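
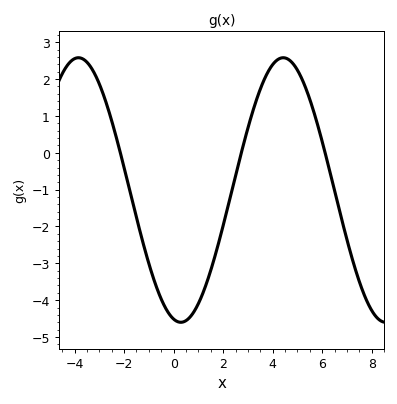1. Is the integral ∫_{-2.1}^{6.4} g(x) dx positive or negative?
negative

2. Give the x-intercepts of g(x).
-2.2, 2.8, 6.2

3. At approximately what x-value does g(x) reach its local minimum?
0.2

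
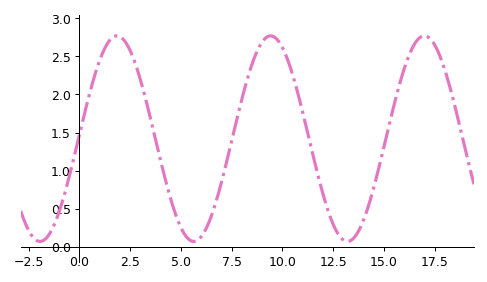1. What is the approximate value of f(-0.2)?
1.25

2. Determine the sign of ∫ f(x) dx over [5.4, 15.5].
positive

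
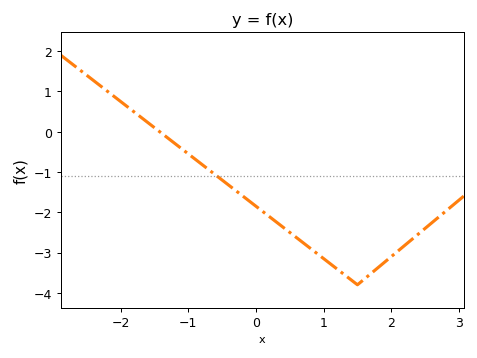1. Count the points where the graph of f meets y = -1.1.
1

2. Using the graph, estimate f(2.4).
-2.54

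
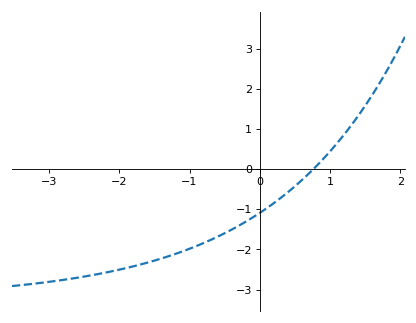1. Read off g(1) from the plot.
0.4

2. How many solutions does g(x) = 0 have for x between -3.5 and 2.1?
1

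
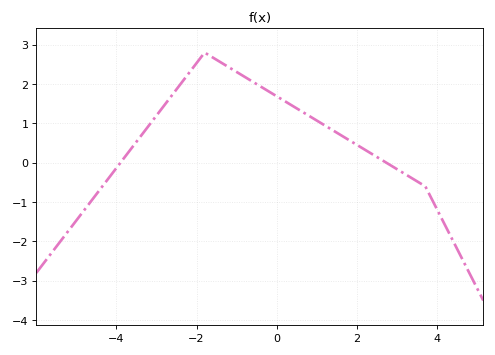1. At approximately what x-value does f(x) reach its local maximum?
-1.8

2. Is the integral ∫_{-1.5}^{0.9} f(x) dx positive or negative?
positive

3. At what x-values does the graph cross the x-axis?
-3.9, 2.73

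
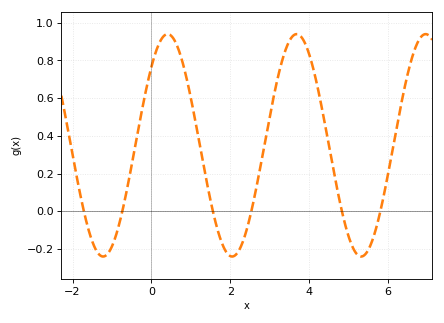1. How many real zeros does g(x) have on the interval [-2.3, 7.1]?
6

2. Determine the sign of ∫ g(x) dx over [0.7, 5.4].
positive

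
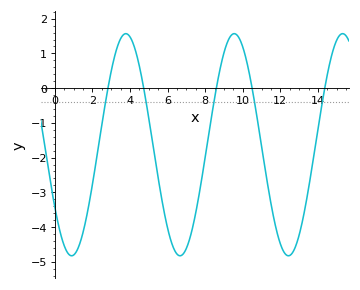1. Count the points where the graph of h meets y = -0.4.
5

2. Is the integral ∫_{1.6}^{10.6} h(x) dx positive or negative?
negative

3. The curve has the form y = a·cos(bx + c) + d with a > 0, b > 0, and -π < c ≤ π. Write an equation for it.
y = 3.2cos(1.09x + 2.16) - 1.63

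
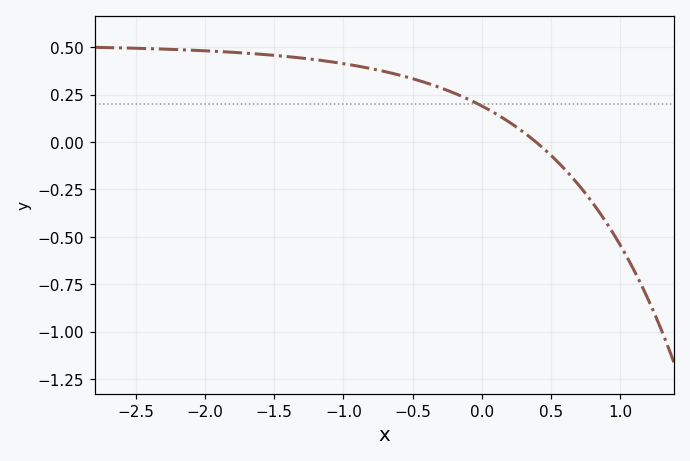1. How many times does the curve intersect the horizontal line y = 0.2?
1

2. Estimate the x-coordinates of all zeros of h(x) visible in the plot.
0.392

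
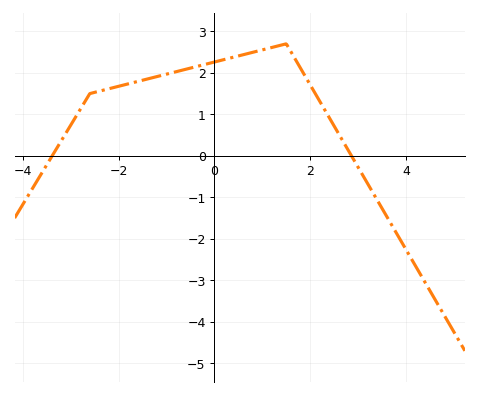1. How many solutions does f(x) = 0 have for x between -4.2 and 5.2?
2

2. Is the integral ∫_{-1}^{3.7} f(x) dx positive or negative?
positive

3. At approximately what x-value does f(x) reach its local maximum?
1.6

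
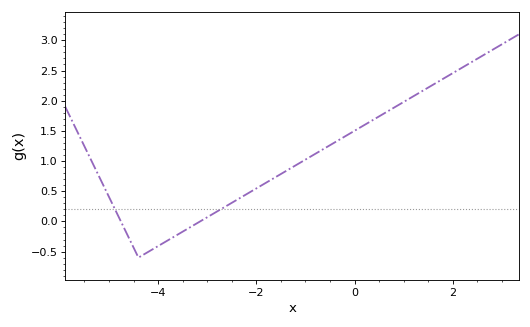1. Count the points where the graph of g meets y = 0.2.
2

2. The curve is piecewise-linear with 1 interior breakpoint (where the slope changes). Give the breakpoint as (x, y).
(-4.4, -0.6)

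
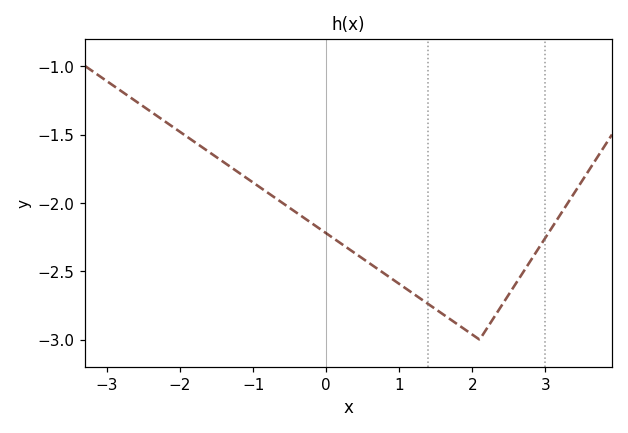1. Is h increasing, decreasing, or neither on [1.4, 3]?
neither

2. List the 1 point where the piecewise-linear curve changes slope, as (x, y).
(2.1, -3)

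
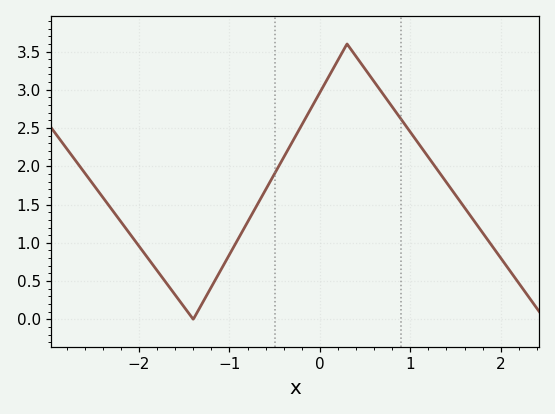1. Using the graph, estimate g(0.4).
3.44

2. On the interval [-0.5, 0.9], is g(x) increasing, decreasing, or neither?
neither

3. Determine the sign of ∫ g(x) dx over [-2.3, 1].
positive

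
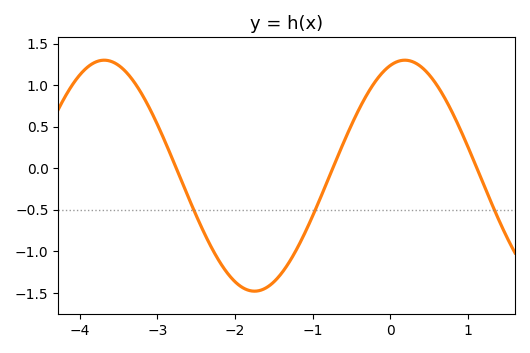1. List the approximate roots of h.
-2.8, -0.7, 1.1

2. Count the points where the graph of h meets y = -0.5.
3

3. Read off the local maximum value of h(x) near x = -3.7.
1.3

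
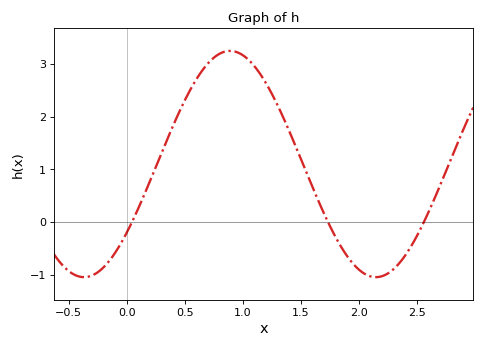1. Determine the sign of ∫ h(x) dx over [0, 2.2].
positive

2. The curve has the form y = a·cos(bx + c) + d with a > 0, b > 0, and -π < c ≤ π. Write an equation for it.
y = 2.15cos(2.5x - 2.22) + 1.1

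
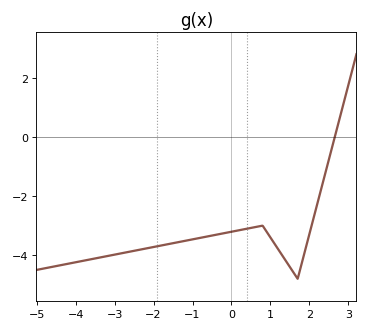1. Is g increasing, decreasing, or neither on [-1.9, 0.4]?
increasing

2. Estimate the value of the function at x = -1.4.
-3.6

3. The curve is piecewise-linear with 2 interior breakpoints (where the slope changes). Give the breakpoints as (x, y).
(0.8, -3); (1.7, -4.8)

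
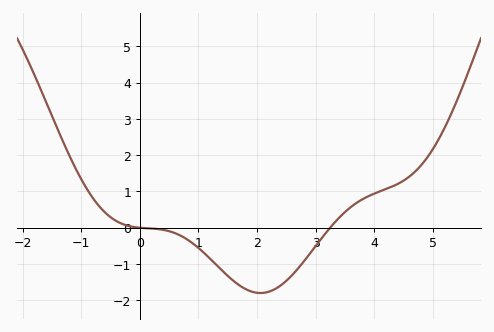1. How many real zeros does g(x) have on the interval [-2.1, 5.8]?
2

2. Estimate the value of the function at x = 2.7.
-1.12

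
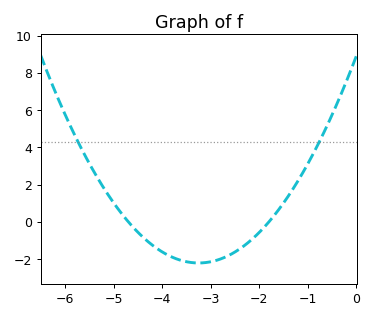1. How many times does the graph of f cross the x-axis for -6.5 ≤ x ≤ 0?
2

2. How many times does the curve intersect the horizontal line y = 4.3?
2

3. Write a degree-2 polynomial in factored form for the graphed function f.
y = 1.05(x + 4.7)(x + 1.8)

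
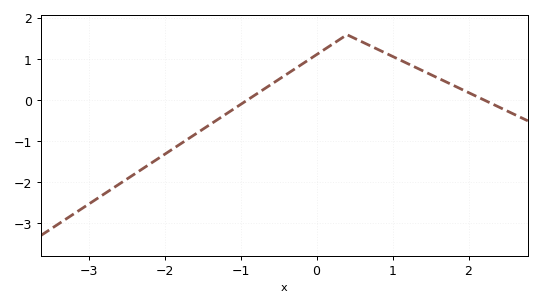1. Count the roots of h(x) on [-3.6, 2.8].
2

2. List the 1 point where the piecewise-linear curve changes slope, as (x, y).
(0.4, 1.6)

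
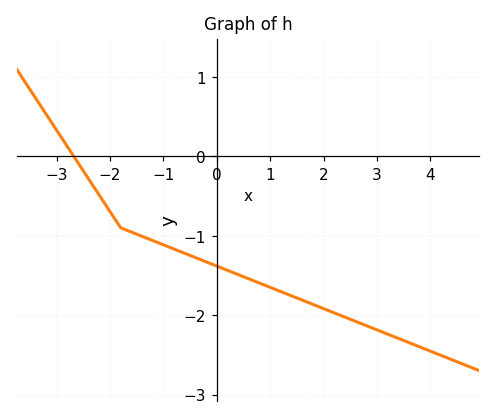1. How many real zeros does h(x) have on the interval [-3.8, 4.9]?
1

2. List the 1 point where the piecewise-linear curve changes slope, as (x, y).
(-1.8, -0.9)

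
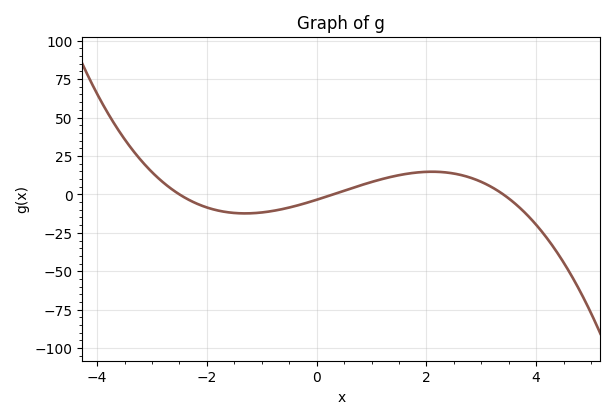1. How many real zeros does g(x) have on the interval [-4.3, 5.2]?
3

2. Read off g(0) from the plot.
-5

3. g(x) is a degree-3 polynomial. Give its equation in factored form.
y = -1.37(x + 2.5)(x - 0.3)(x - 3.4)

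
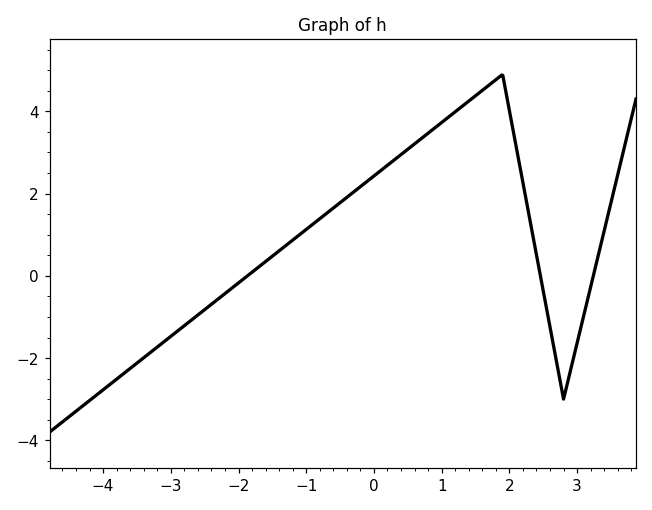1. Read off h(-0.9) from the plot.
1.2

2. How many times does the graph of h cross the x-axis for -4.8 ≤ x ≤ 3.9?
3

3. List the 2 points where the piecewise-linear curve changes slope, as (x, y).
(1.9, 4.9); (2.8, -3)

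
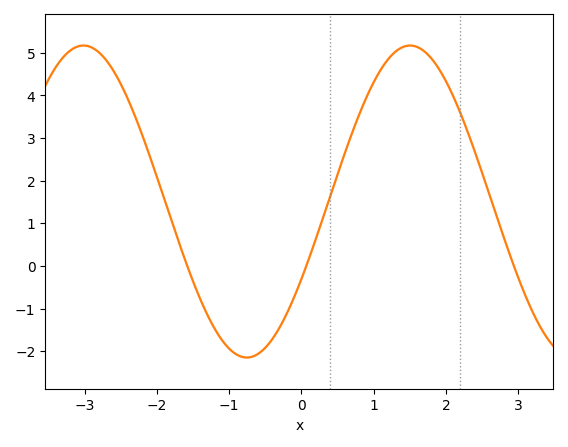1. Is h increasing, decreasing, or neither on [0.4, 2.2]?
neither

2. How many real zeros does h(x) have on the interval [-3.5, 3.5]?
3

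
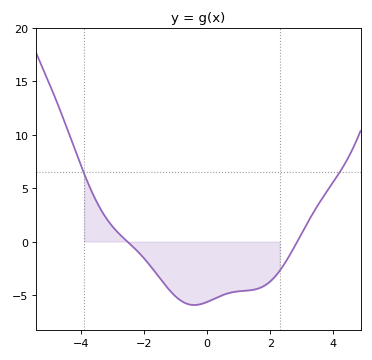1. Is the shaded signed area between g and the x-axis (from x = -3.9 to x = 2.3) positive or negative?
negative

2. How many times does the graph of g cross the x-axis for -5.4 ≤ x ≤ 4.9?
2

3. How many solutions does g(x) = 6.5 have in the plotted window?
2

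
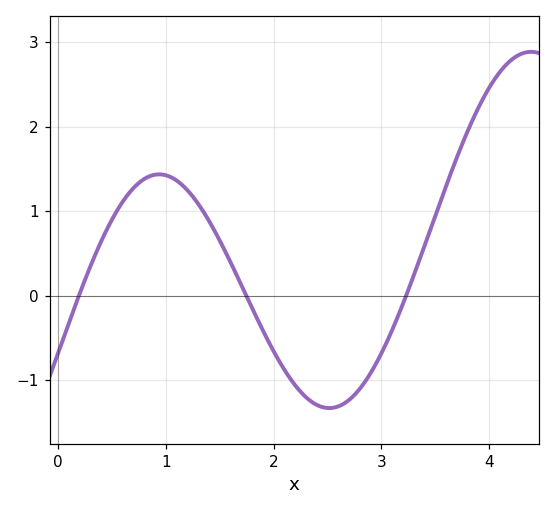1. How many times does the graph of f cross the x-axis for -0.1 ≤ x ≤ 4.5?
3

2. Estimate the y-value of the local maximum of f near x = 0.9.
1.44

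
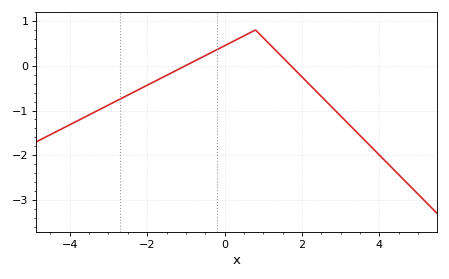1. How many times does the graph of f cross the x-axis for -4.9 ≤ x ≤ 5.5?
2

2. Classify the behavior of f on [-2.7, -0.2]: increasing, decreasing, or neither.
increasing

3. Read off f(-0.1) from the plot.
0.403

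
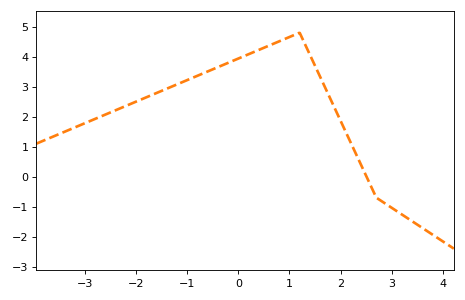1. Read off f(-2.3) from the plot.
2.29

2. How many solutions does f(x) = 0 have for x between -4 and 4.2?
1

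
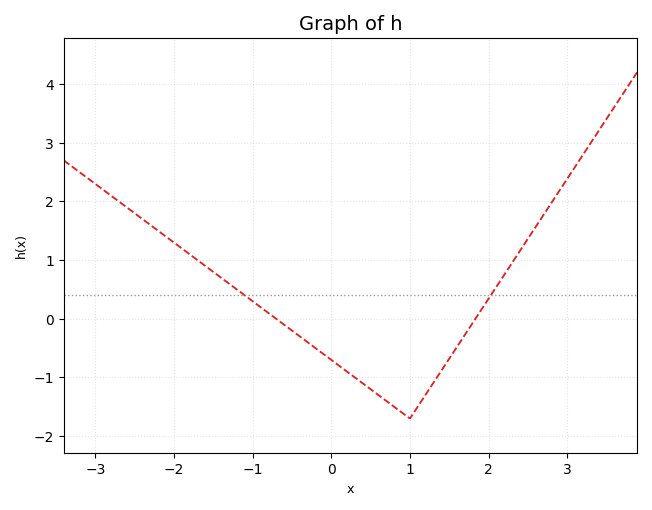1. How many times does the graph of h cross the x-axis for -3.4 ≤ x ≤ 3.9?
2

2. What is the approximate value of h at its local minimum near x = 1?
-1.7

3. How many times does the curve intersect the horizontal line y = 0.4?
2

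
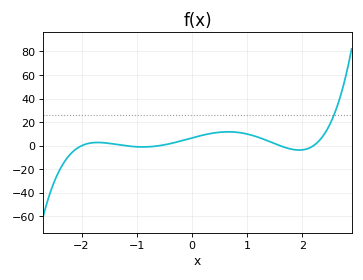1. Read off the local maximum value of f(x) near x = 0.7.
12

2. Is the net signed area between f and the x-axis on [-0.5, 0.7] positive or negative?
positive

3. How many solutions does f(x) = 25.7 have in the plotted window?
1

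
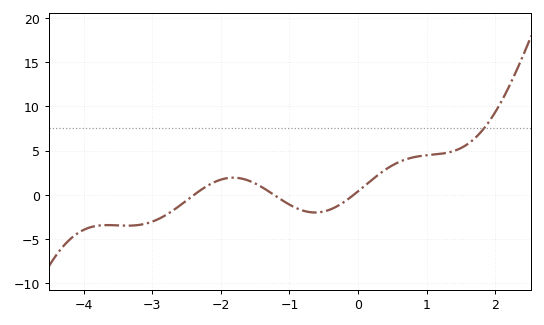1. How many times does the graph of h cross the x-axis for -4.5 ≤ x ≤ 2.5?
3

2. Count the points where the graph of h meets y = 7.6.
1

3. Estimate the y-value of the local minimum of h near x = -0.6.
-1.99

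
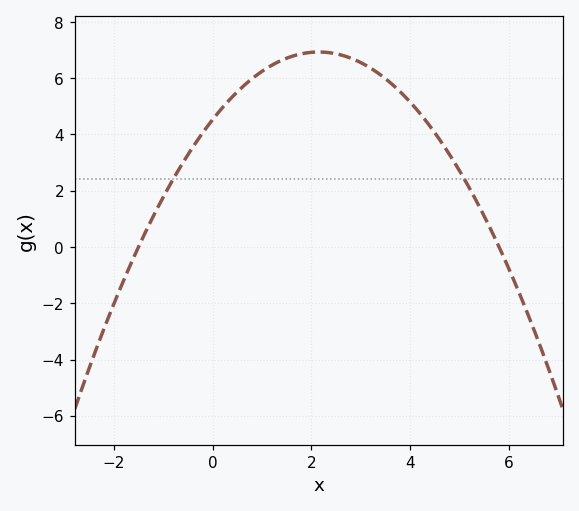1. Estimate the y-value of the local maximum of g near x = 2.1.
6.93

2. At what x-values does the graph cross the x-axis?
-1.5, 5.8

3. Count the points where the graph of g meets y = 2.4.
2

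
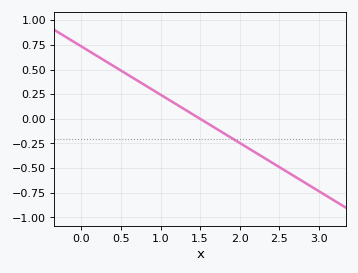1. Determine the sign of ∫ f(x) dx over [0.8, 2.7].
negative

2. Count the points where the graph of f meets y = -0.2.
1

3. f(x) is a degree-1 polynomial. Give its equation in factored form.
y = -0.49(x - 1.5)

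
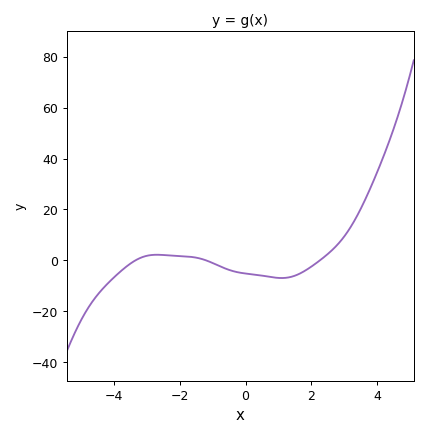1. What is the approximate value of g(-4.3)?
-10.5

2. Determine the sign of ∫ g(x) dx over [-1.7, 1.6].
negative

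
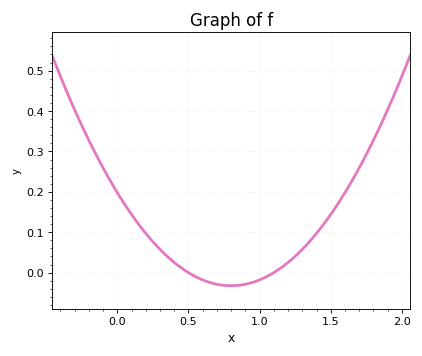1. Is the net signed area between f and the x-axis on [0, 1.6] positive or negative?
positive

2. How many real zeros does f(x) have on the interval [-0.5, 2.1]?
2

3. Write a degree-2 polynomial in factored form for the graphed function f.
y = 0.36(x - 0.5)(x - 1.1)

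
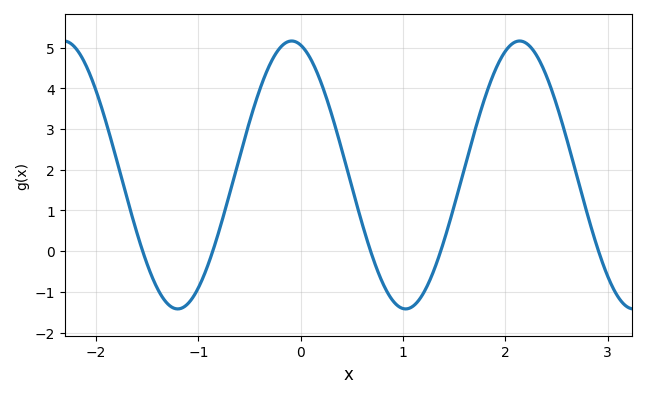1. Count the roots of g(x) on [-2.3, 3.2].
5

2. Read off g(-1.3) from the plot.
-1.3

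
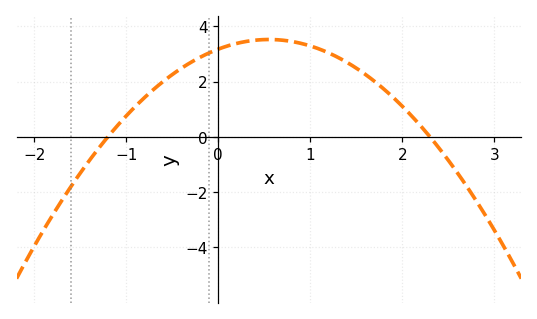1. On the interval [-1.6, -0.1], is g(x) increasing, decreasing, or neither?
increasing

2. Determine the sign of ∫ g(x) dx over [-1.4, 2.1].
positive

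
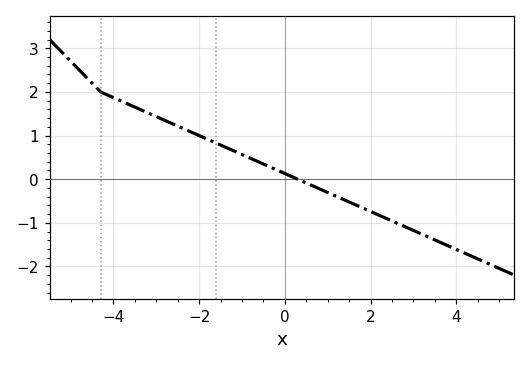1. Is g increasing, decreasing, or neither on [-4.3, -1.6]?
decreasing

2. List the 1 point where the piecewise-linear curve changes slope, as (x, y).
(-4.3, 2)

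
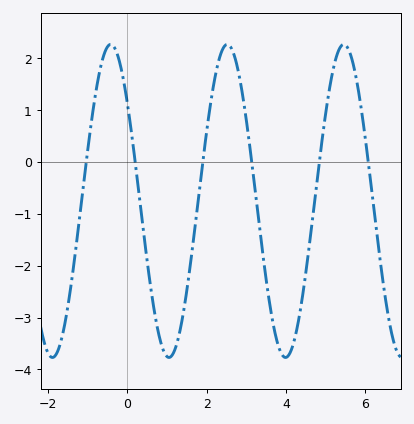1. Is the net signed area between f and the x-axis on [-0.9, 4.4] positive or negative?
negative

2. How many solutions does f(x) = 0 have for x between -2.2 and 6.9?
6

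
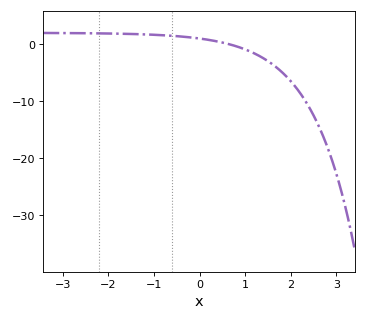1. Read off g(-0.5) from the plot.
1.39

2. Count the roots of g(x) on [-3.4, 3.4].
1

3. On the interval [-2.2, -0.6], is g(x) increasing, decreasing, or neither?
decreasing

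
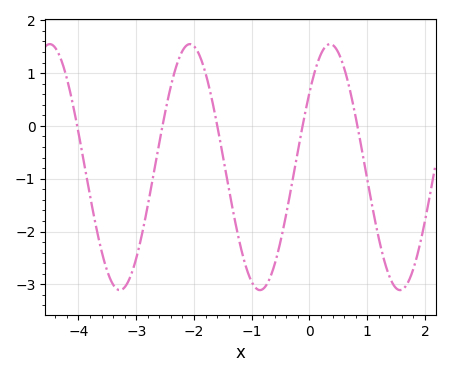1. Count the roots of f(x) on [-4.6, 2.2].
5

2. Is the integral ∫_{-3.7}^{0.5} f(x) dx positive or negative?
negative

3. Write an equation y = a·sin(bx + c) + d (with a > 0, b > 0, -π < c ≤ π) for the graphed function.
y = 2.33sin(2.6x + 0.65) - 0.78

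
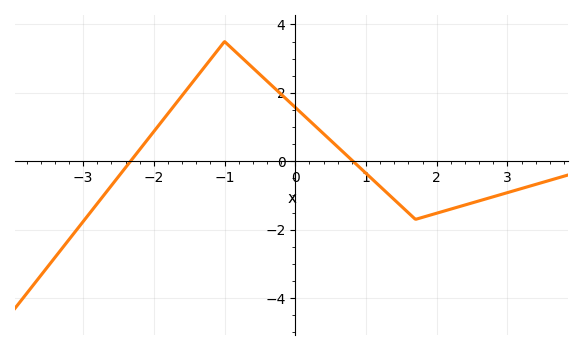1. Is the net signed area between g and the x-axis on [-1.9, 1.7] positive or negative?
positive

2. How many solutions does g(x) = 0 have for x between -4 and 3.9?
2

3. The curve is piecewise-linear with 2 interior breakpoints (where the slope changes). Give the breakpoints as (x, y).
(-1, 3.5); (1.7, -1.7)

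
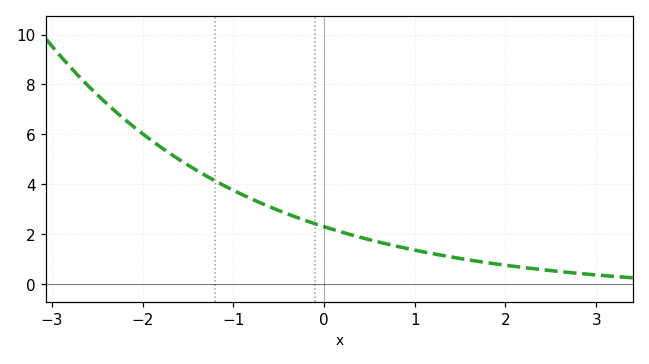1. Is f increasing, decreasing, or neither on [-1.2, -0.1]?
decreasing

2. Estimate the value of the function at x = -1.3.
4.34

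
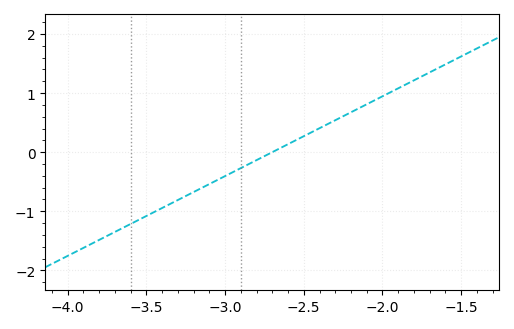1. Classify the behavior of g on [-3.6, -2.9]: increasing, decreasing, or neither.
increasing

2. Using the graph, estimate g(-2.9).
-0.3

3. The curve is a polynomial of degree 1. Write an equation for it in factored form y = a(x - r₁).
y = 1.35(x + 2.7)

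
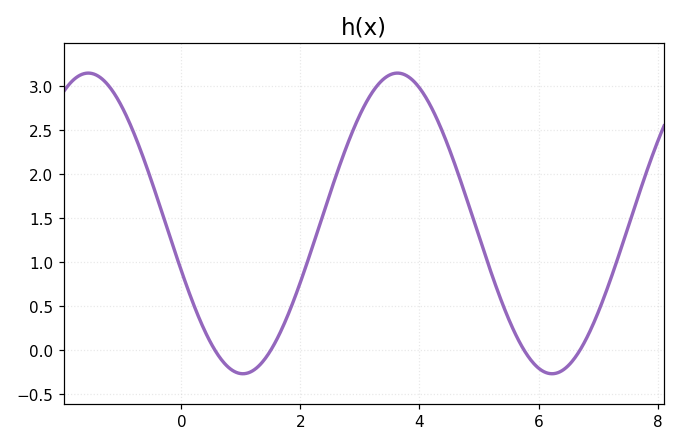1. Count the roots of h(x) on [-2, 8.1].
4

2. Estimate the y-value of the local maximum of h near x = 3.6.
3.15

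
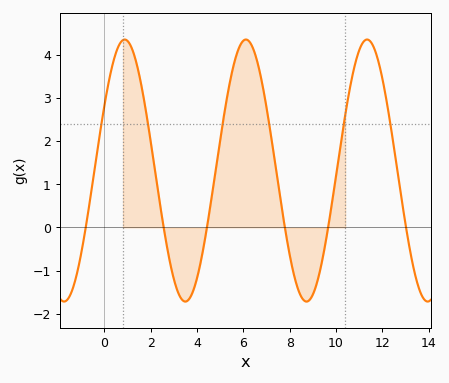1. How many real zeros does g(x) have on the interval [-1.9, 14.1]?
6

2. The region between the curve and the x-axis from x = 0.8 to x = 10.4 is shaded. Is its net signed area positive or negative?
positive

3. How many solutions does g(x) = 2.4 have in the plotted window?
6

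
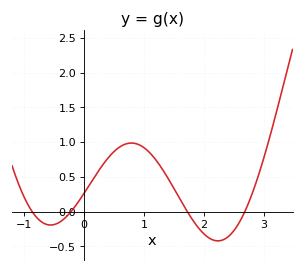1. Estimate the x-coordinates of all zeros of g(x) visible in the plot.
-0.9, -0.2, 1.7, 2.7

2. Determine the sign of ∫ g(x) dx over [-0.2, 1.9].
positive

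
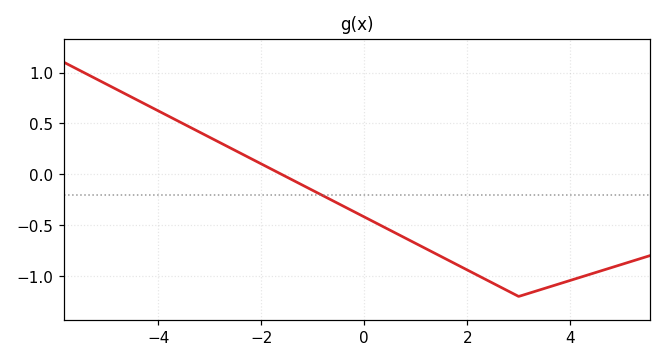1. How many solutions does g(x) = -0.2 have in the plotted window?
1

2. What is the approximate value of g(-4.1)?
0.65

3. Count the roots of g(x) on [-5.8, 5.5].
1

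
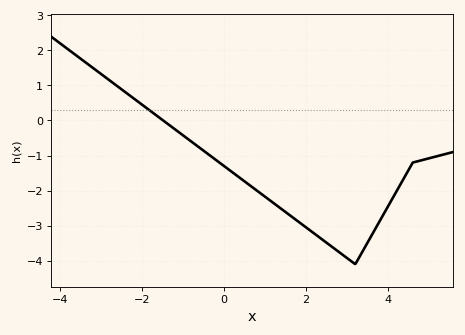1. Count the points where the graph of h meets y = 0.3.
1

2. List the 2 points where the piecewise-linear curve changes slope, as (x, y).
(3.2, -4.1); (4.6, -1.2)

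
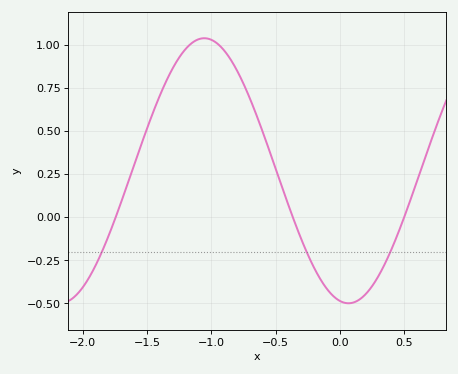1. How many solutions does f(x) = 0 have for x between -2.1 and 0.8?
3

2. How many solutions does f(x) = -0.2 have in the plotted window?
3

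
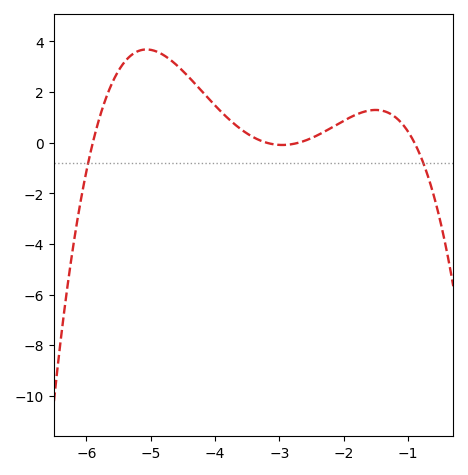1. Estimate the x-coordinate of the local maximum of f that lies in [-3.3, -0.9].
-1.5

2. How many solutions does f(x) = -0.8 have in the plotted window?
2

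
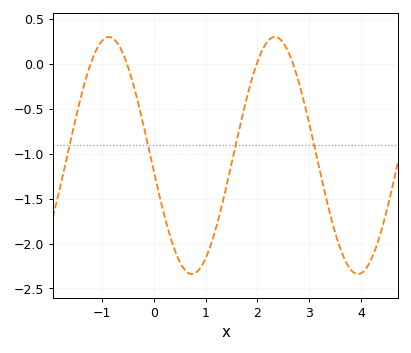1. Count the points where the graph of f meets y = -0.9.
4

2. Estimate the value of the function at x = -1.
0.25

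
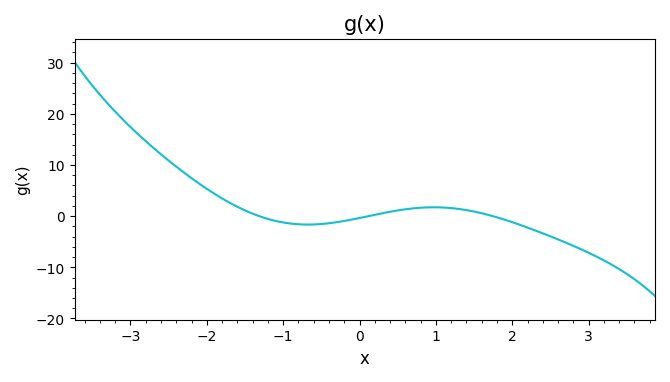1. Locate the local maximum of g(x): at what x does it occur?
0.972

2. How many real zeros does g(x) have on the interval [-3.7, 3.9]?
3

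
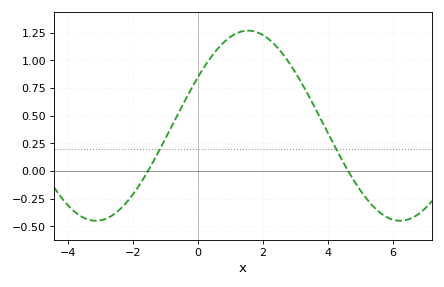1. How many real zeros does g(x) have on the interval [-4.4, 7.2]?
2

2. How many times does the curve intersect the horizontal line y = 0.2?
2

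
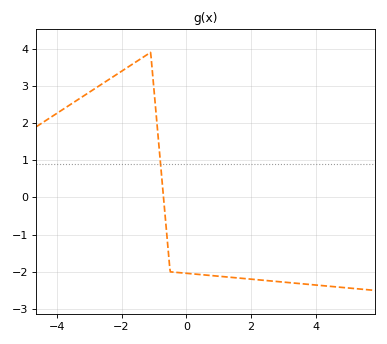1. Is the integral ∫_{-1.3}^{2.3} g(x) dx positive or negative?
negative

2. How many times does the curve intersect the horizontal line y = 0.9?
1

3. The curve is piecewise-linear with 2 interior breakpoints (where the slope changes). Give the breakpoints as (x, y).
(-1.1, 3.9); (-0.5, -2)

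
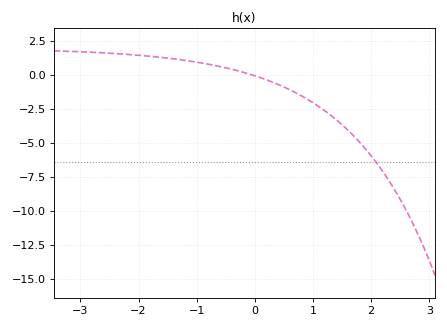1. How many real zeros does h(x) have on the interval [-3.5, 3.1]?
1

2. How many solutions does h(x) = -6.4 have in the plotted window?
1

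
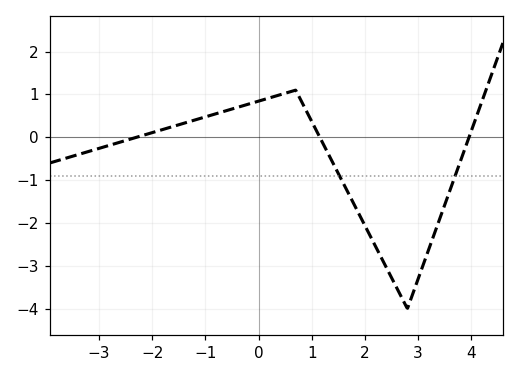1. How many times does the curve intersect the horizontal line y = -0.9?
2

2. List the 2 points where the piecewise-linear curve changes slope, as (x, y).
(0.7, 1.1); (2.8, -4)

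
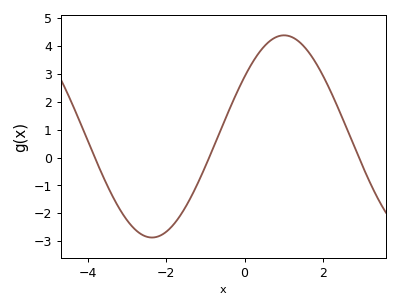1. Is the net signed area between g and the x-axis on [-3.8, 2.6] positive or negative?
positive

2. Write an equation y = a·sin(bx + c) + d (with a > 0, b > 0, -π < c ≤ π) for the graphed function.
y = 3.63sin(0.93x + 0.63) + 0.76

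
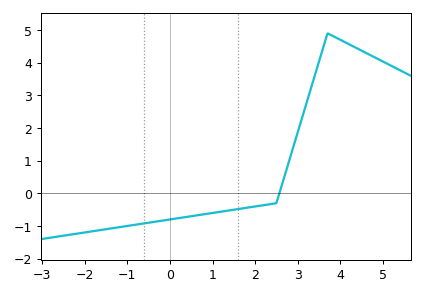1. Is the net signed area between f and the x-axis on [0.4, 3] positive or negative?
negative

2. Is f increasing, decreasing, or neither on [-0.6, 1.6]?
increasing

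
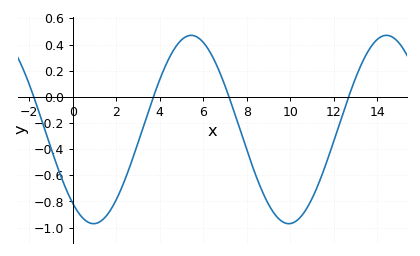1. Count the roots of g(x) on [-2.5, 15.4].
4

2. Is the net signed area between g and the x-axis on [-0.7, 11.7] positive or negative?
negative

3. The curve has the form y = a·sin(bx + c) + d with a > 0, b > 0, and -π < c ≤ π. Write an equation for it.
y = 0.72sin(0.7x - 2.24) - 0.25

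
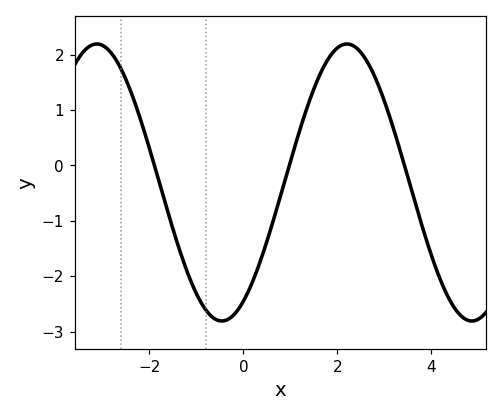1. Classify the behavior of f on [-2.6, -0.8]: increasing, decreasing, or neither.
decreasing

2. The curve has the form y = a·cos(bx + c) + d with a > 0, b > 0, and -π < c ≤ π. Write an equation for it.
y = 2.5cos(1.2x - 2.6) - 0.31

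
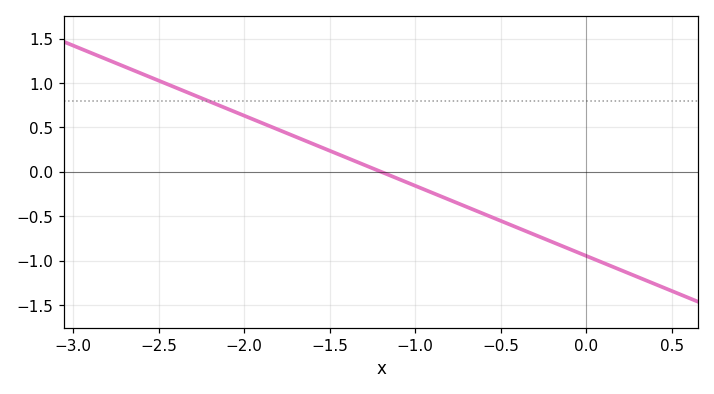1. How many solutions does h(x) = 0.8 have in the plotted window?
1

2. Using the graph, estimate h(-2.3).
0.869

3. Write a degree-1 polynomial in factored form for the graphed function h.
y = -0.79(x + 1.2)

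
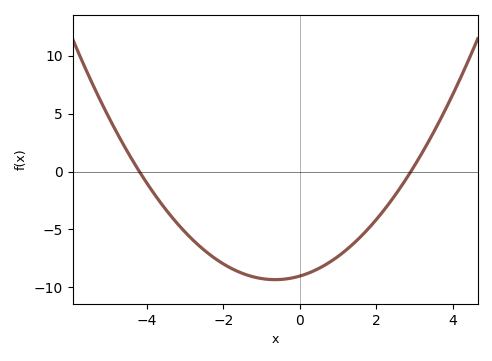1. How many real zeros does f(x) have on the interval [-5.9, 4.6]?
2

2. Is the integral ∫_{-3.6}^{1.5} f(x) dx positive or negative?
negative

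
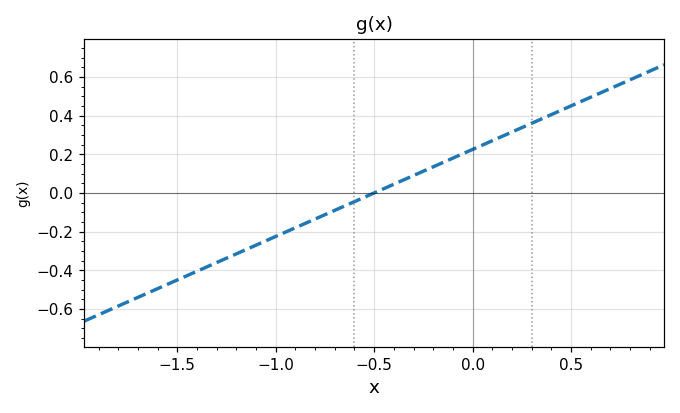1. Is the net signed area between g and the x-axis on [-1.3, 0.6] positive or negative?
positive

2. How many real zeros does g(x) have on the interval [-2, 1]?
1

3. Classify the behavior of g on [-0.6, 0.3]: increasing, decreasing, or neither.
increasing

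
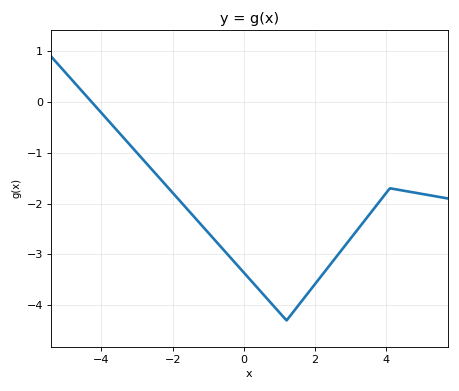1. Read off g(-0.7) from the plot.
-2.81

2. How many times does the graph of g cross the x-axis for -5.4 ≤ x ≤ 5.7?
1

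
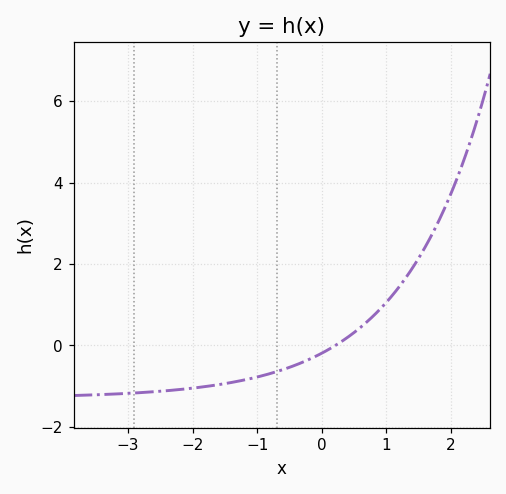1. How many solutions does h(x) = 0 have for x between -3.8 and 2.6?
1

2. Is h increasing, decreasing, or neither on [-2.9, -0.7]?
increasing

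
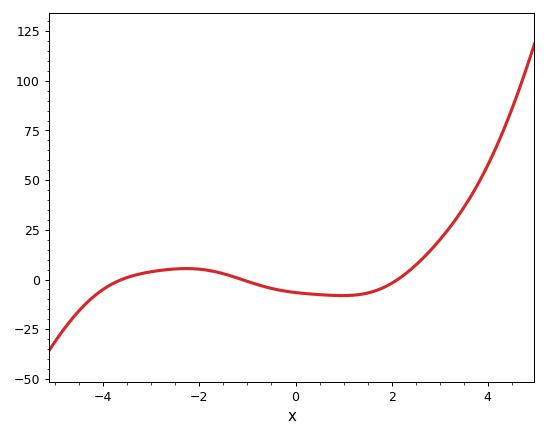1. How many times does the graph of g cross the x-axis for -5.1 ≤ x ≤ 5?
3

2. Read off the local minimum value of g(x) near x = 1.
-8.09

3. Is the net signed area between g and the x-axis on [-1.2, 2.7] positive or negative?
negative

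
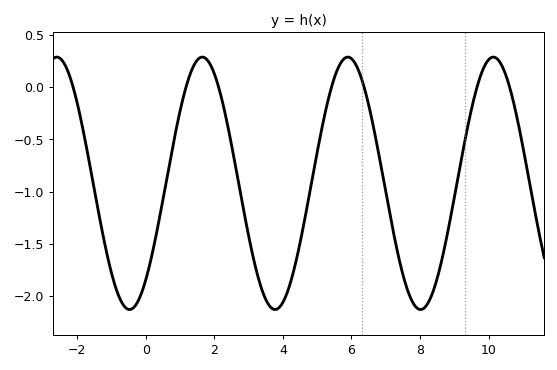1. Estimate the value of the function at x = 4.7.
-1.15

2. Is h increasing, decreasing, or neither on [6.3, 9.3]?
neither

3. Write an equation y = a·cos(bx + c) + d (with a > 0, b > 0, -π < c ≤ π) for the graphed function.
y = 1.21cos(1.5x - 2.4) - 0.92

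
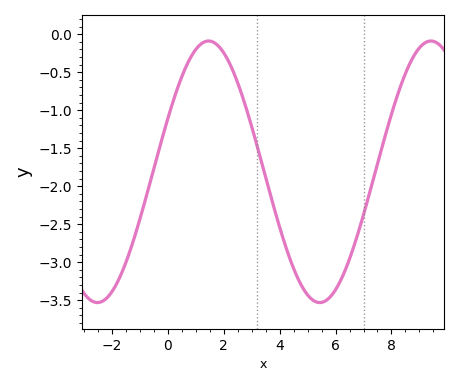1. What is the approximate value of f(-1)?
-2.45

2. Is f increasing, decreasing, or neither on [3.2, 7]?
neither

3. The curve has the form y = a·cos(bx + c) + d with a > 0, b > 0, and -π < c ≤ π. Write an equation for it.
y = 1.72cos(0.79x - 1.2) - 1.81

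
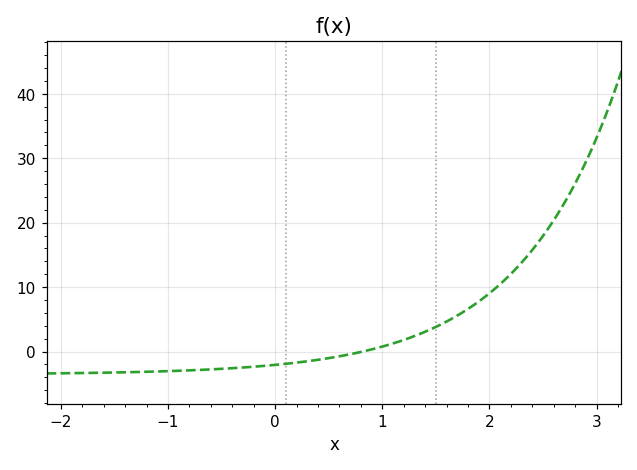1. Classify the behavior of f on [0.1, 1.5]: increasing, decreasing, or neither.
increasing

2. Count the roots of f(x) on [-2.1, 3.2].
1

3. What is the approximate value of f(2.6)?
20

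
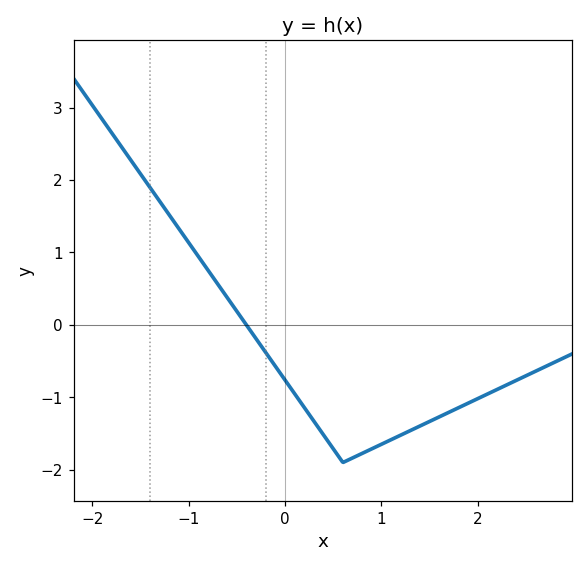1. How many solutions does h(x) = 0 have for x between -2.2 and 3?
1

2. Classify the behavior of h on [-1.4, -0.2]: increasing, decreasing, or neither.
decreasing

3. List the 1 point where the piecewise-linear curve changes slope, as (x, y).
(0.6, -1.9)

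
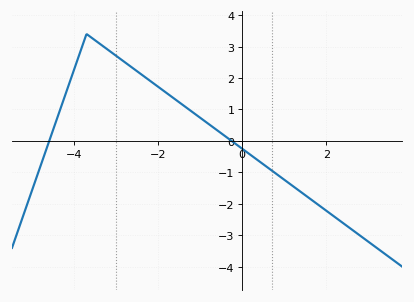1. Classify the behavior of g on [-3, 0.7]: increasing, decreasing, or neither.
decreasing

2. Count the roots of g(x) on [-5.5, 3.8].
2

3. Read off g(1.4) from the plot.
-1.6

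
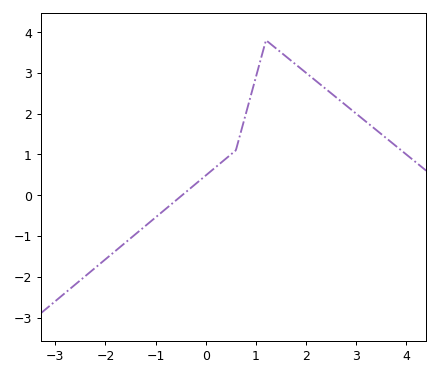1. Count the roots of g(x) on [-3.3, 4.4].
1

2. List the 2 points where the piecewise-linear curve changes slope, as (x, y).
(0.6, 1.1); (1.2, 3.8)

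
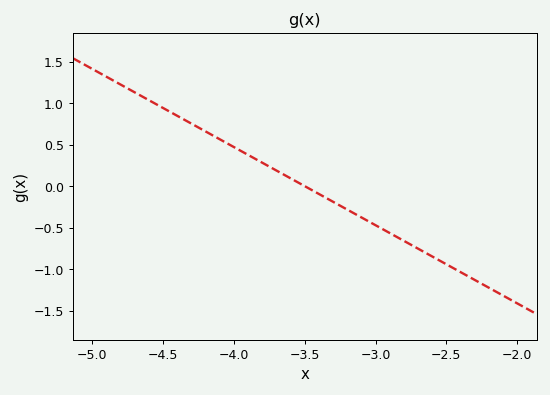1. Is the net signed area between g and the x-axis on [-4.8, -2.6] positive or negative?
positive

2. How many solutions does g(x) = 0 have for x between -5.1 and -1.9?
1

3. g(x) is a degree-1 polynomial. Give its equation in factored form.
y = -0.94(x + 3.5)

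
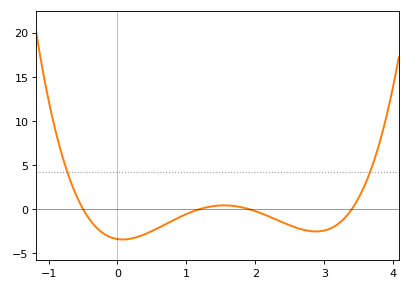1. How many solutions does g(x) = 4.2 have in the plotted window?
2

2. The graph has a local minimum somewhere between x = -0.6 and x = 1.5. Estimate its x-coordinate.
0.075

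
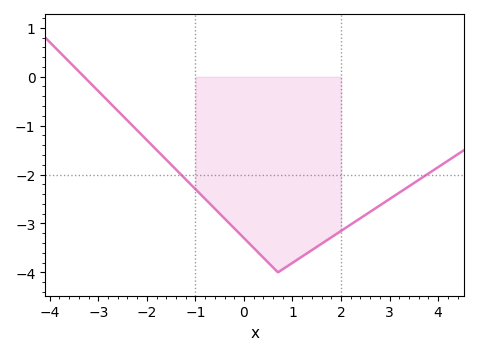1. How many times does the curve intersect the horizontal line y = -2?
2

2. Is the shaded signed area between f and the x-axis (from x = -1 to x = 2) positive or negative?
negative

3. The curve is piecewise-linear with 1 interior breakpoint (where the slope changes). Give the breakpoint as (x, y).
(0.7, -4)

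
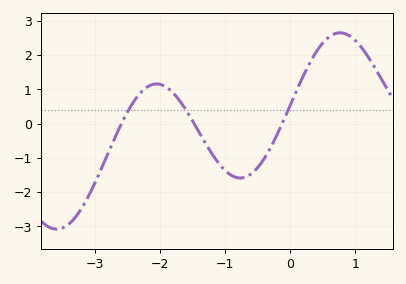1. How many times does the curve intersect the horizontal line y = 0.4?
3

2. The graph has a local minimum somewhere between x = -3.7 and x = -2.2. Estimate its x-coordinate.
-3.58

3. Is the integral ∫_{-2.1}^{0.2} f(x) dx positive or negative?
negative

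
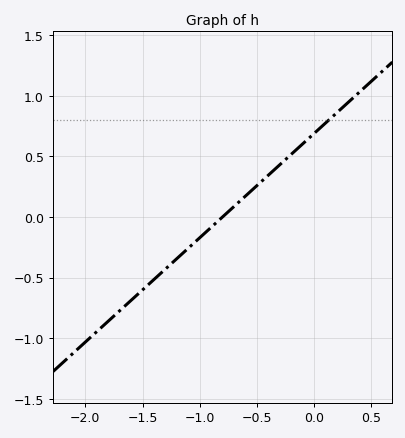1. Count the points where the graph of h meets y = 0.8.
1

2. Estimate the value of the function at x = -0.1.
0.602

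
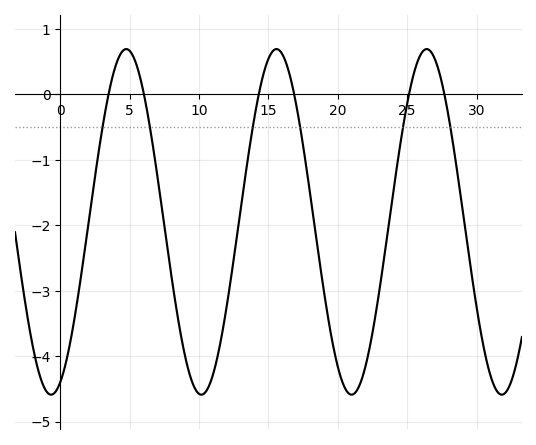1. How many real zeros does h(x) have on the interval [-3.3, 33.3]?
6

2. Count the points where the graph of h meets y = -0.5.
6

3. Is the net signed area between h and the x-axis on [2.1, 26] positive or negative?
negative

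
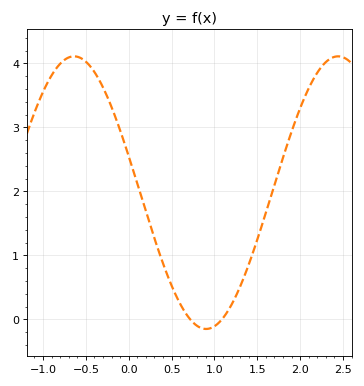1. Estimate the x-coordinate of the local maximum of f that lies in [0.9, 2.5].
2.44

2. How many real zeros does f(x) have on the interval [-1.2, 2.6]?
2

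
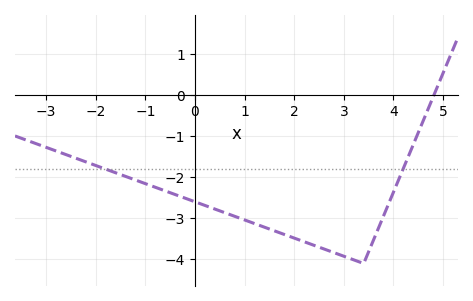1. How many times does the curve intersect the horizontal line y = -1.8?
2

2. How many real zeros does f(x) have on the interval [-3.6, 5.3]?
1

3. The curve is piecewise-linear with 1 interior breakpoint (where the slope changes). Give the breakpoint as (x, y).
(3.4, -4.1)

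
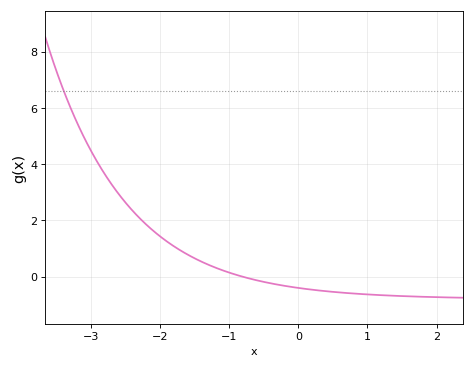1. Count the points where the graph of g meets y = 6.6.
1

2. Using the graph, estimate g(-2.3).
2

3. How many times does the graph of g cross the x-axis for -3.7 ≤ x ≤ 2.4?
1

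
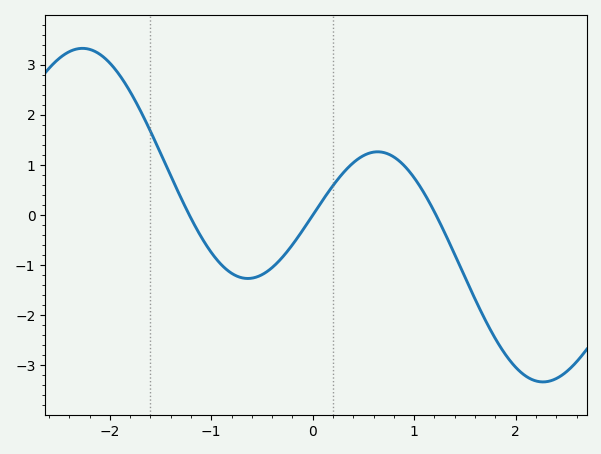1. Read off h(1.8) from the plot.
-2.47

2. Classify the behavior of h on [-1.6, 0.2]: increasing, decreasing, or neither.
neither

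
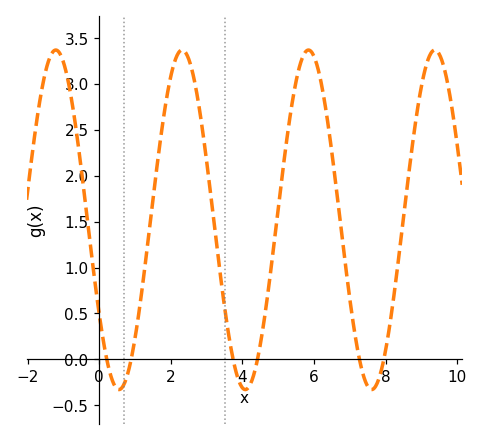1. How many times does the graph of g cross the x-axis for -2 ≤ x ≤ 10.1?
6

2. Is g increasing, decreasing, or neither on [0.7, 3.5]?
neither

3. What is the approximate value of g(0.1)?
0.25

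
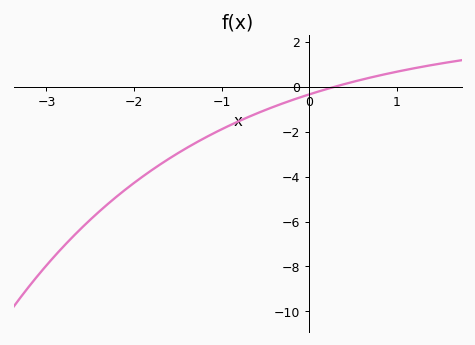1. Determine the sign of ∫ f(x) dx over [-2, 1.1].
negative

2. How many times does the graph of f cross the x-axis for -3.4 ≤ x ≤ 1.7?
1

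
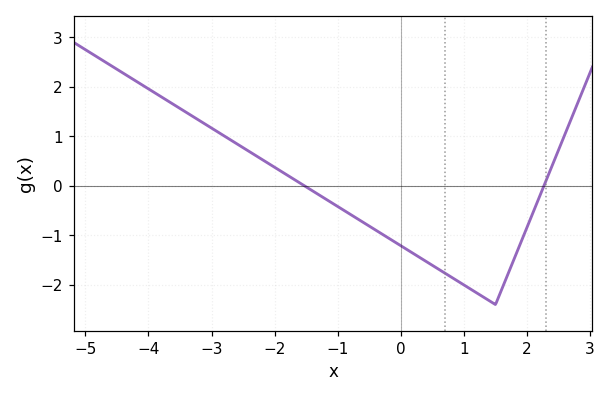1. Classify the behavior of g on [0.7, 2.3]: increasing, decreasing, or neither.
neither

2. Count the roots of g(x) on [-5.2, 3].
2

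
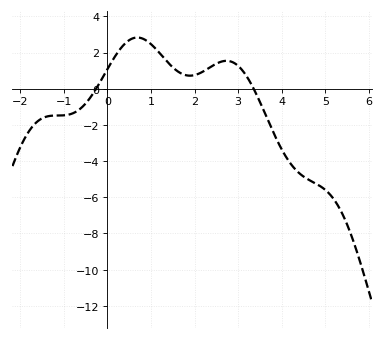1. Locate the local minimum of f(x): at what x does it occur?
1.8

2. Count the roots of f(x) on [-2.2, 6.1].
2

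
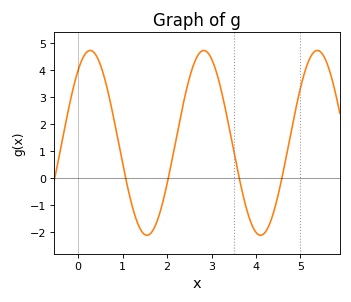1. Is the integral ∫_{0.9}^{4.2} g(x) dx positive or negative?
positive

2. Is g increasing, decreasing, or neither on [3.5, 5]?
neither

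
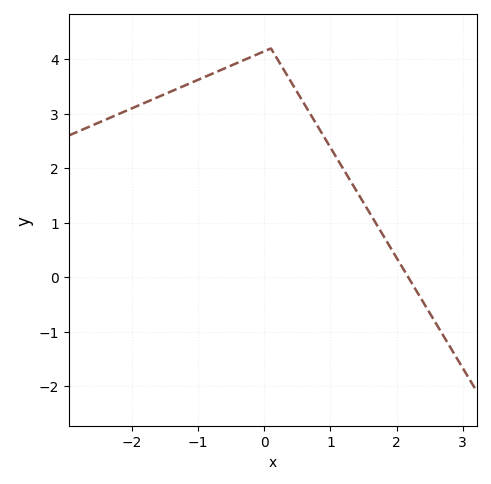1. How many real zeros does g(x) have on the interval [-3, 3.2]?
1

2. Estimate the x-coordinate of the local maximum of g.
0.1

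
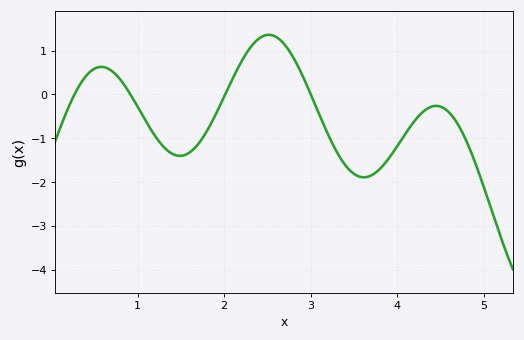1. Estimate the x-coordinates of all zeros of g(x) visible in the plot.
0.3, 0.9, 2, 3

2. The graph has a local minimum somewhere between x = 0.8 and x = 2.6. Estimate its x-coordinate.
1.5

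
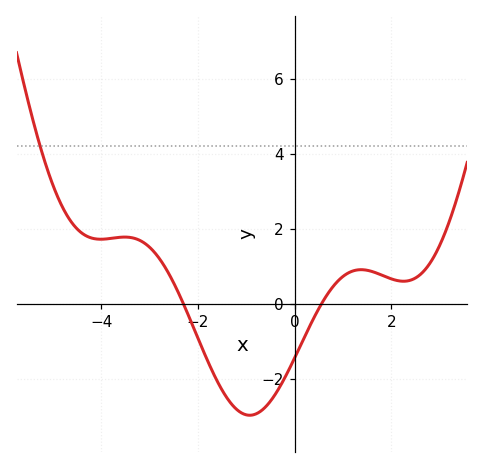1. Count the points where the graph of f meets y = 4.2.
1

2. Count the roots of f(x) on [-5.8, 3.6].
2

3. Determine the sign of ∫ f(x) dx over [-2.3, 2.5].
negative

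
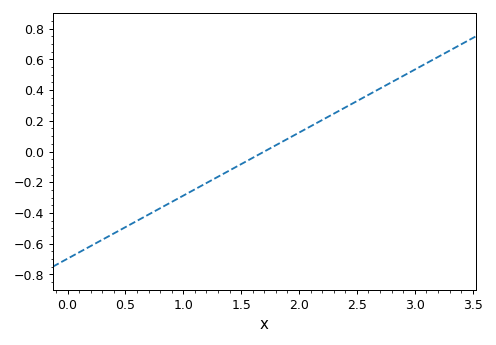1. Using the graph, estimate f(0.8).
-0.36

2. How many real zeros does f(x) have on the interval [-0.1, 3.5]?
1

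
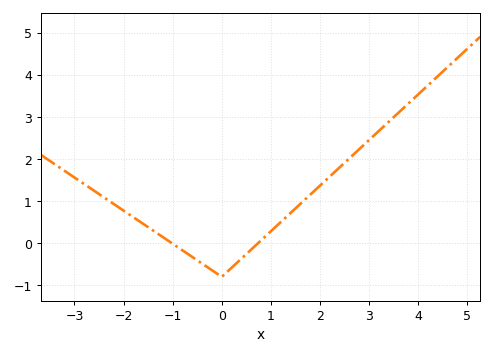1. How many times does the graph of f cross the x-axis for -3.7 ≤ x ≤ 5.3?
2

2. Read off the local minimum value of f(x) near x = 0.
-0.8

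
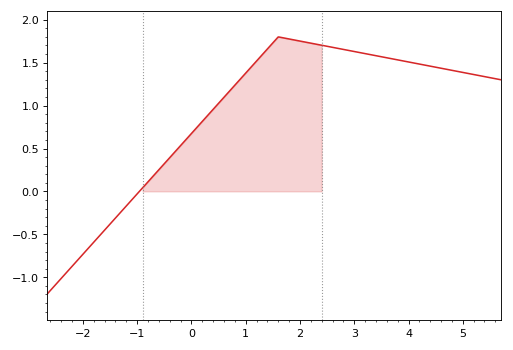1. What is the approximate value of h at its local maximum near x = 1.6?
1.8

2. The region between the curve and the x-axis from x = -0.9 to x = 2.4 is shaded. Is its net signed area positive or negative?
positive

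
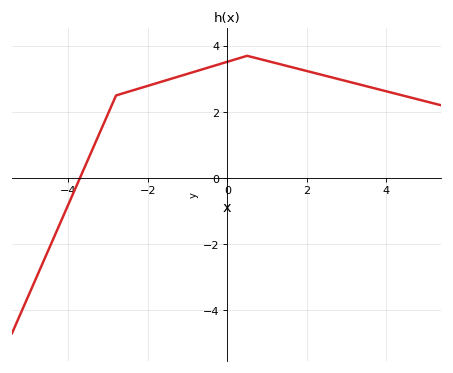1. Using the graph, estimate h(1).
3.6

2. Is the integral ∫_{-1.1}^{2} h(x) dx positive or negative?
positive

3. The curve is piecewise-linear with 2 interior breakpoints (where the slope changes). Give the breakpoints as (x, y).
(-2.8, 2.5); (0.5, 3.7)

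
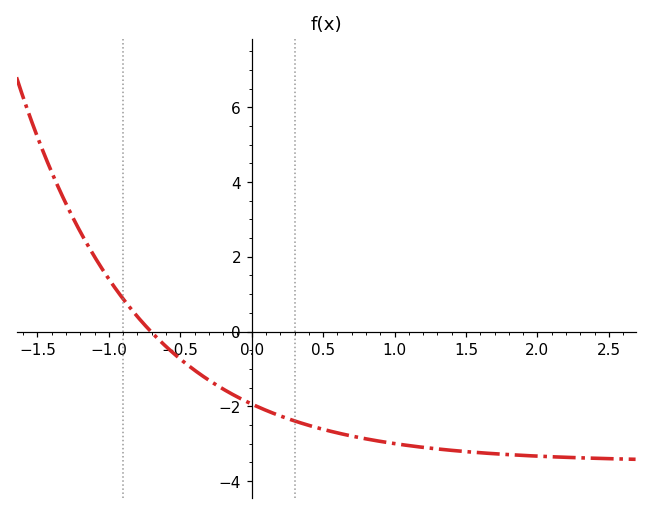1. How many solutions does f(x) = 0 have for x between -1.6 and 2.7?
1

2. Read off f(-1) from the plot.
1.41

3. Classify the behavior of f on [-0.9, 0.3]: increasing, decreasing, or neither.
decreasing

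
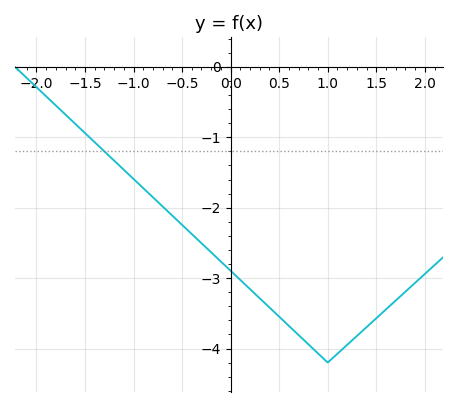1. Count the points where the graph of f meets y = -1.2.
1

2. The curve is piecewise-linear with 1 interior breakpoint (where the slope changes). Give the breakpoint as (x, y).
(1, -4.2)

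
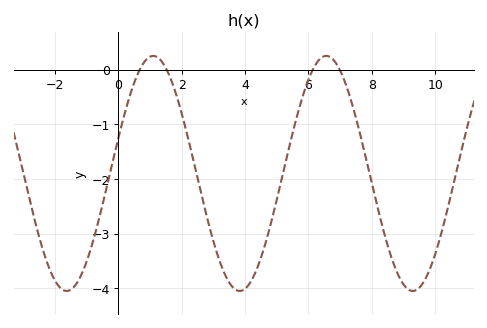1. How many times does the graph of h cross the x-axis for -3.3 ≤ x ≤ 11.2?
4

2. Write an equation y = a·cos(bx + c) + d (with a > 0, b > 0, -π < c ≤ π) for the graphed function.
y = 2.15cos(1.1x - 1.3) - 1.9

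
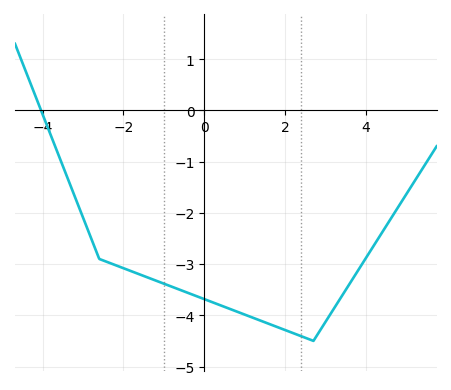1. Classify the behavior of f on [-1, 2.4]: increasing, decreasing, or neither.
decreasing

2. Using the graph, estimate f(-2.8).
-2.5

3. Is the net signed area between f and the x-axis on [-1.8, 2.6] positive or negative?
negative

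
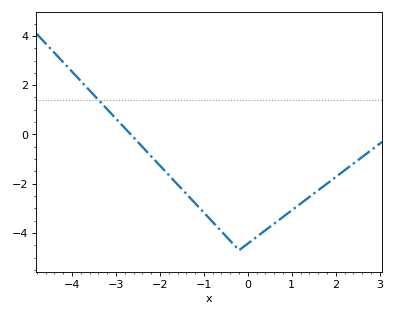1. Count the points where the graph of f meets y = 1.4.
1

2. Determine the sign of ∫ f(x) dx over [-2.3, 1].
negative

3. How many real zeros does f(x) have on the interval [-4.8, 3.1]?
1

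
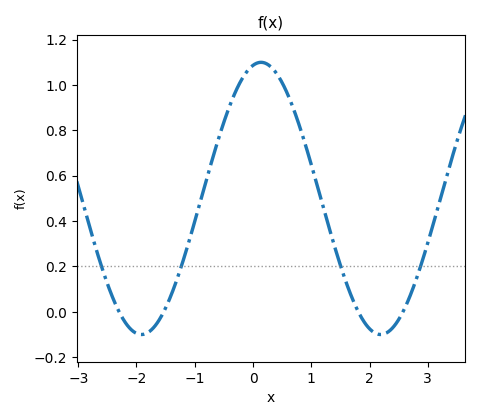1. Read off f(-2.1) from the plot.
-0.076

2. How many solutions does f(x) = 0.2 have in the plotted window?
4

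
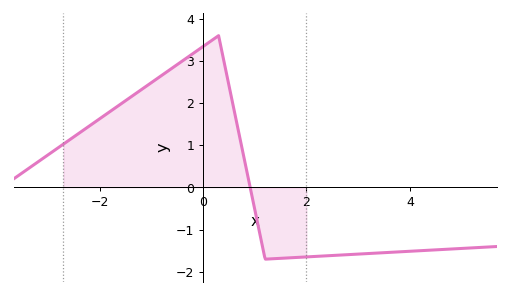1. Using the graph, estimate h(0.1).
3.43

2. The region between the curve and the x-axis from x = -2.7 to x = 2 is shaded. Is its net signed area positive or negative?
positive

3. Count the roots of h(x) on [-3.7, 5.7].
1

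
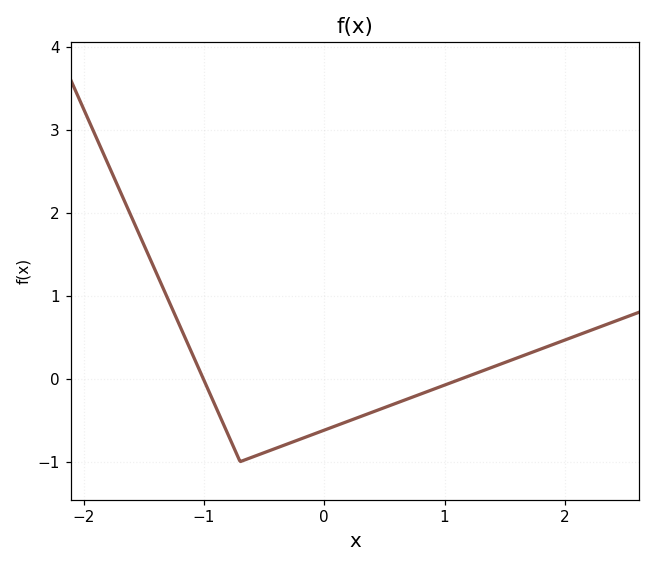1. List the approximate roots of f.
-1.01, 1.14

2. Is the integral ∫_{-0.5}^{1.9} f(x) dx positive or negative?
negative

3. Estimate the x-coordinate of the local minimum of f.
-0.7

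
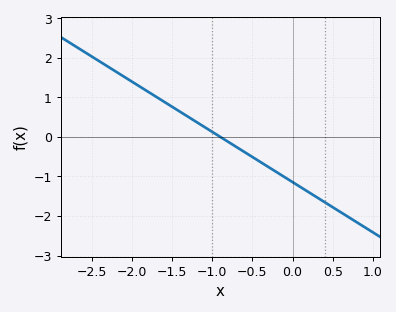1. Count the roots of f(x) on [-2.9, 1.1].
1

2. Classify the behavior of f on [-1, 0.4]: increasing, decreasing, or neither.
decreasing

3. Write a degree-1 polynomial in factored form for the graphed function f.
y = -1.27(x + 0.9)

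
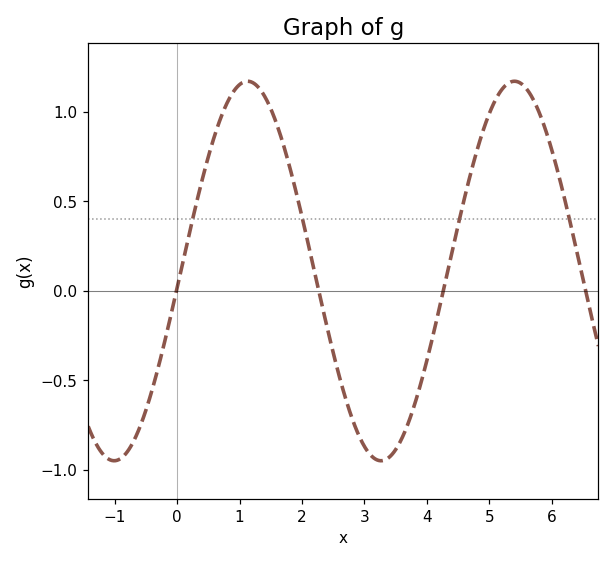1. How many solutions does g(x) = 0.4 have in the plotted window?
4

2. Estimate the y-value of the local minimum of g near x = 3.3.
-0.95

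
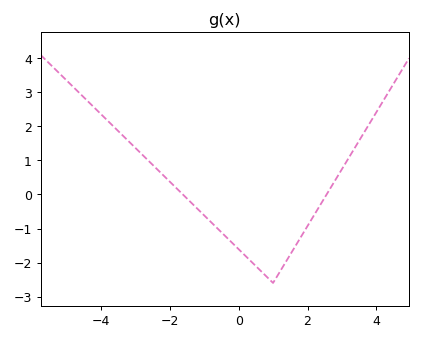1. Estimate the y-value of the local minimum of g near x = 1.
-2.6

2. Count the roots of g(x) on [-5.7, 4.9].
2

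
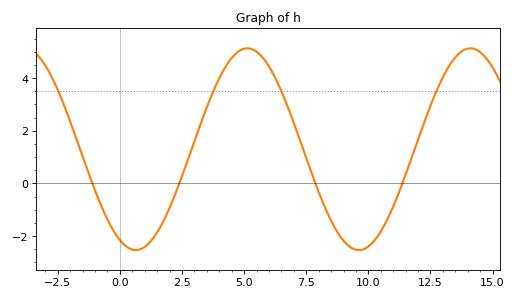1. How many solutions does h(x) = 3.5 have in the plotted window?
4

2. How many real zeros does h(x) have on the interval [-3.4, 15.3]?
4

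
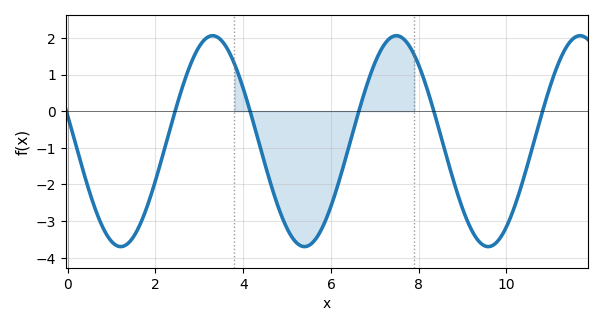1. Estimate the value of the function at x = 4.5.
-1.5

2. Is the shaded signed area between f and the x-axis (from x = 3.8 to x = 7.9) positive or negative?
negative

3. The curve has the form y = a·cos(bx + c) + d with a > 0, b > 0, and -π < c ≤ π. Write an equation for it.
y = 2.88cos(1.5x + 1.3) - 0.82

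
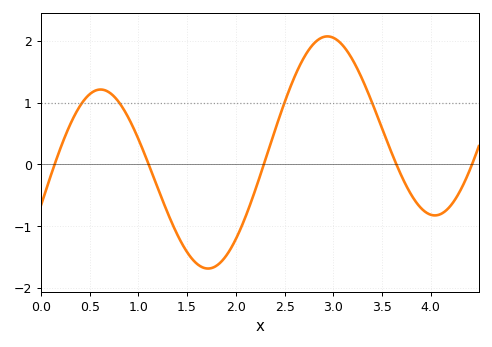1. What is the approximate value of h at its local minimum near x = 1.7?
-1.7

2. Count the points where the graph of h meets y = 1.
4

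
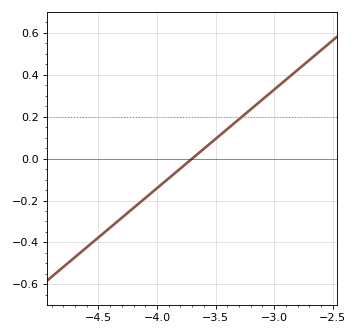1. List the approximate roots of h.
-3.7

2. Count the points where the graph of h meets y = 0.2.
1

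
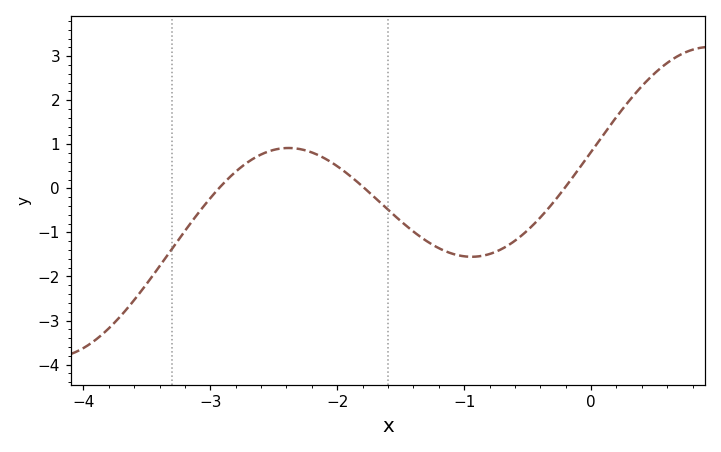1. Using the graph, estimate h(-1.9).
0.3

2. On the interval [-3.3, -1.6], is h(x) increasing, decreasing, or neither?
neither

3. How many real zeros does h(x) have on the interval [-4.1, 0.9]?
3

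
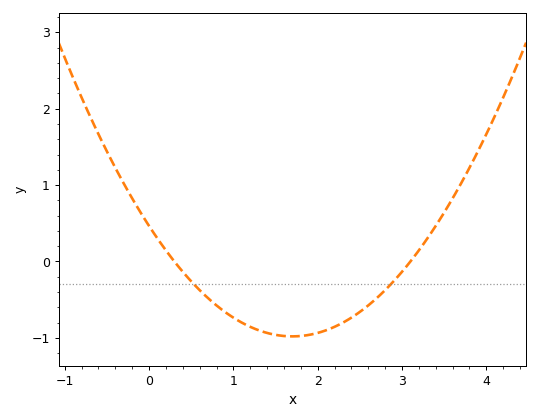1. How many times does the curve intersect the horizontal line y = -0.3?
2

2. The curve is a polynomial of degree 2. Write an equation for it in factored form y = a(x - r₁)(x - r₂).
y = 0.5(x - 0.3)(x - 3.1)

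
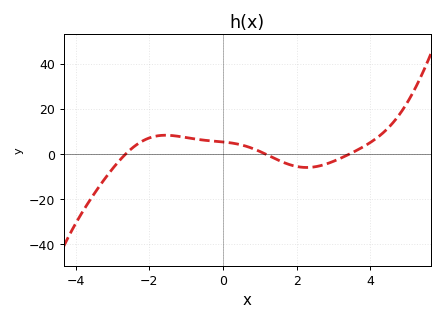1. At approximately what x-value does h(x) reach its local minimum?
2.2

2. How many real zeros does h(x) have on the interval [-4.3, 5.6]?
3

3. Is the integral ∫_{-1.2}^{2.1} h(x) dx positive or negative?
positive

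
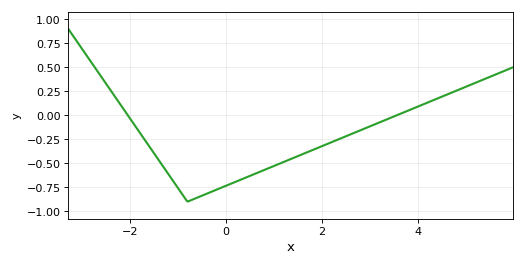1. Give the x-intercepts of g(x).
-2.04, 3.55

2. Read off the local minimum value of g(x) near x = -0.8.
-0.9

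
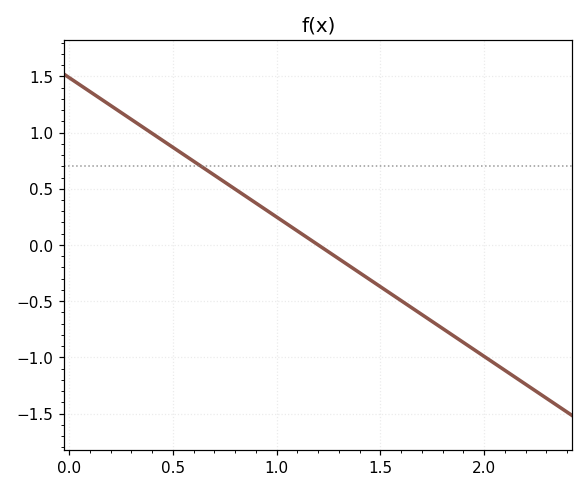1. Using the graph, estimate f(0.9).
0.372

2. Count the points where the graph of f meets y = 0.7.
1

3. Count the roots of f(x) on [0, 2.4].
1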